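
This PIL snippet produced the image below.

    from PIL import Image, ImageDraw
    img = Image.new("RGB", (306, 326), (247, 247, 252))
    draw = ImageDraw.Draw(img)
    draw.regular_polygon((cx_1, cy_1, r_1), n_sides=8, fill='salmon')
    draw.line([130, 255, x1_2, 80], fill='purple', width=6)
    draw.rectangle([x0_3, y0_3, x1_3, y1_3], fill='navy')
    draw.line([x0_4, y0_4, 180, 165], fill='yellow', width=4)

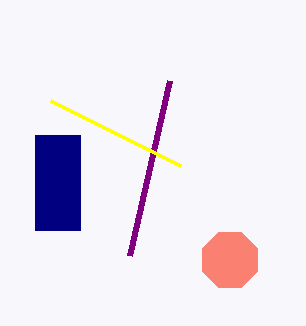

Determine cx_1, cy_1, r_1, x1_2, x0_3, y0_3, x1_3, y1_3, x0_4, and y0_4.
cx_1 = 230, cy_1 = 260, r_1 = 30, x1_2 = 170, x0_3 = 35, y0_3 = 135, x1_3 = 80, y1_3 = 230, x0_4 = 50, y0_4 = 100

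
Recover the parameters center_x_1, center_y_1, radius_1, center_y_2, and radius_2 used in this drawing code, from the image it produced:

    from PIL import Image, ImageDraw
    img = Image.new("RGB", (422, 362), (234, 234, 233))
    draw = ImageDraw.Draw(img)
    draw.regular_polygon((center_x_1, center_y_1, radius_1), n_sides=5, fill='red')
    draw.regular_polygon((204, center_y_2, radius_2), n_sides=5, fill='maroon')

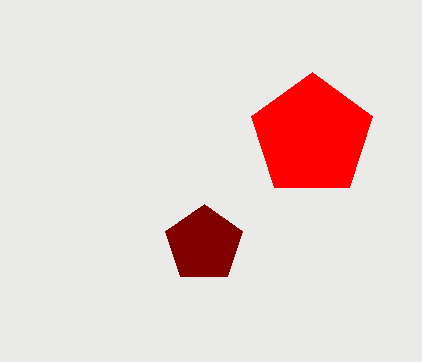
center_x_1 = 312
center_y_1 = 136
radius_1 = 64
center_y_2 = 244
radius_2 = 40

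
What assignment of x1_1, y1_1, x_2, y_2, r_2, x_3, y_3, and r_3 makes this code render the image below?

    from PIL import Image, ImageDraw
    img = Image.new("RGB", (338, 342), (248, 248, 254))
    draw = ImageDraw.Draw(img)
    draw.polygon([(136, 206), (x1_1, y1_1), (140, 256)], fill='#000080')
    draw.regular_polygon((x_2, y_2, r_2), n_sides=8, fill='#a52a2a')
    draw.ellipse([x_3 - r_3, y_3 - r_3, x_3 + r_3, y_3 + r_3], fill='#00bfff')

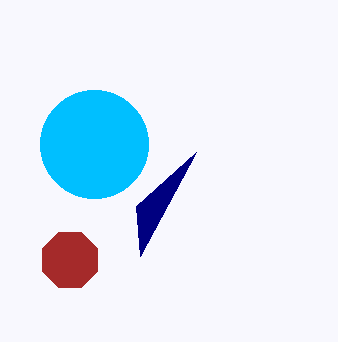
x1_1 = 196; y1_1 = 152; x_2 = 70; y_2 = 260; r_2 = 30; x_3 = 94; y_3 = 144; r_3 = 54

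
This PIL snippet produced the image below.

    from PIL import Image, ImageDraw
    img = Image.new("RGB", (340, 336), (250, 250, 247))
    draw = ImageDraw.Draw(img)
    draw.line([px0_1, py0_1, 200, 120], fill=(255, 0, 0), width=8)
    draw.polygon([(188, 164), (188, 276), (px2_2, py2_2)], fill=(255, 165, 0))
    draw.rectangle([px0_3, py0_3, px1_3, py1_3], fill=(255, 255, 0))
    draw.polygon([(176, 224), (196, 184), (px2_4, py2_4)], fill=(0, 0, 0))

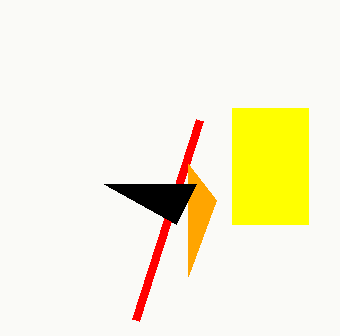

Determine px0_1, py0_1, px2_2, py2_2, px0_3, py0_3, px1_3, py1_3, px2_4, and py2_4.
px0_1 = 136; py0_1 = 320; px2_2 = 216; py2_2 = 200; px0_3 = 232; py0_3 = 108; px1_3 = 308; py1_3 = 224; px2_4 = 104; py2_4 = 184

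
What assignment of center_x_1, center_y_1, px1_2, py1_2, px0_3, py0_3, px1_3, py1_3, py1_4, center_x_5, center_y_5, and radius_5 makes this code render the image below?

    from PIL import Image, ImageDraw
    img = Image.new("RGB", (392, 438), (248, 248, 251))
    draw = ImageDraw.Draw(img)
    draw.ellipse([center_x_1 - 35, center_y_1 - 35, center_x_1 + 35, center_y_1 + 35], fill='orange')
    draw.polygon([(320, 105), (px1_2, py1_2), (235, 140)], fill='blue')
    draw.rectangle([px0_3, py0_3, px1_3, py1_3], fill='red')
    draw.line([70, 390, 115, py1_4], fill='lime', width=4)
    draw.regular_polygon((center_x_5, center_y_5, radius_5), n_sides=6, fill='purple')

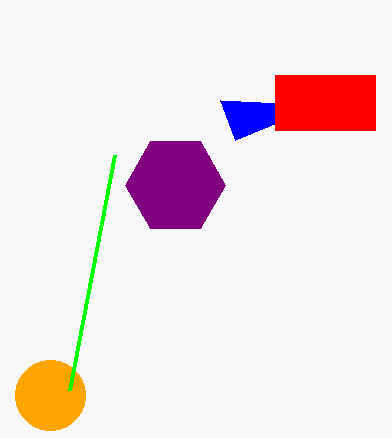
center_x_1 = 50; center_y_1 = 395; px1_2 = 220; py1_2 = 100; px0_3 = 275; py0_3 = 75; px1_3 = 375; py1_3 = 130; py1_4 = 155; center_x_5 = 175; center_y_5 = 185; radius_5 = 50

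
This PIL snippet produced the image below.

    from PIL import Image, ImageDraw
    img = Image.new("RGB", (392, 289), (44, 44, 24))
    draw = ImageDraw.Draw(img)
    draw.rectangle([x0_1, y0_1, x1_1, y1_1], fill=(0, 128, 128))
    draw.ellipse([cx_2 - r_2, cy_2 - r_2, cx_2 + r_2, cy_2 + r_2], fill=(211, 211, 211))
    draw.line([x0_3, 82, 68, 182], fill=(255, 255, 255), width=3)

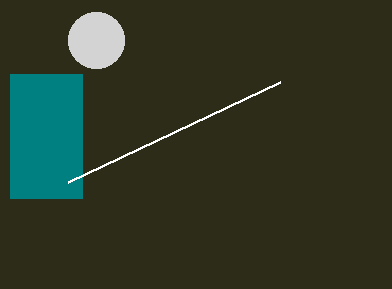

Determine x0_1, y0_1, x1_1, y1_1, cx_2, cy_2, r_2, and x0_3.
x0_1 = 10, y0_1 = 74, x1_1 = 82, y1_1 = 198, cx_2 = 96, cy_2 = 40, r_2 = 28, x0_3 = 280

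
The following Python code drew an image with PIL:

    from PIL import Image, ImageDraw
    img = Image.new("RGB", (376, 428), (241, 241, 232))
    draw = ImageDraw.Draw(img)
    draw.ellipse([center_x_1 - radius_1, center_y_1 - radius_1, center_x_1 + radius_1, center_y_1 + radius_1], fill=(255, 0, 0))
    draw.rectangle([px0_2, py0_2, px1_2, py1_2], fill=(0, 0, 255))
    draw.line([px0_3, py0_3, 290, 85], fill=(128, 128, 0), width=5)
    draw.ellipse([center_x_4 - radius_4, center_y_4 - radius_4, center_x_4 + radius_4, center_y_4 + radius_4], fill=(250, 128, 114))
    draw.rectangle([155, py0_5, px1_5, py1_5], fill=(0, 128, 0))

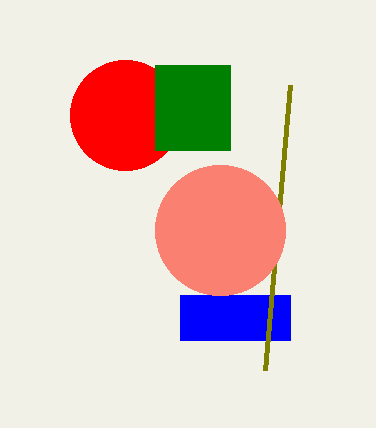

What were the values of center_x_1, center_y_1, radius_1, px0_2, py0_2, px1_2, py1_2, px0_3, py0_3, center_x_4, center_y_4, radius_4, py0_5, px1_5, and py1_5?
center_x_1 = 125, center_y_1 = 115, radius_1 = 55, px0_2 = 180, py0_2 = 295, px1_2 = 290, py1_2 = 340, px0_3 = 265, py0_3 = 370, center_x_4 = 220, center_y_4 = 230, radius_4 = 65, py0_5 = 65, px1_5 = 230, py1_5 = 150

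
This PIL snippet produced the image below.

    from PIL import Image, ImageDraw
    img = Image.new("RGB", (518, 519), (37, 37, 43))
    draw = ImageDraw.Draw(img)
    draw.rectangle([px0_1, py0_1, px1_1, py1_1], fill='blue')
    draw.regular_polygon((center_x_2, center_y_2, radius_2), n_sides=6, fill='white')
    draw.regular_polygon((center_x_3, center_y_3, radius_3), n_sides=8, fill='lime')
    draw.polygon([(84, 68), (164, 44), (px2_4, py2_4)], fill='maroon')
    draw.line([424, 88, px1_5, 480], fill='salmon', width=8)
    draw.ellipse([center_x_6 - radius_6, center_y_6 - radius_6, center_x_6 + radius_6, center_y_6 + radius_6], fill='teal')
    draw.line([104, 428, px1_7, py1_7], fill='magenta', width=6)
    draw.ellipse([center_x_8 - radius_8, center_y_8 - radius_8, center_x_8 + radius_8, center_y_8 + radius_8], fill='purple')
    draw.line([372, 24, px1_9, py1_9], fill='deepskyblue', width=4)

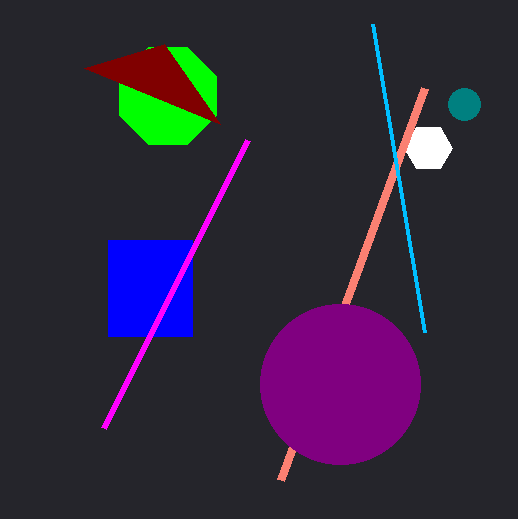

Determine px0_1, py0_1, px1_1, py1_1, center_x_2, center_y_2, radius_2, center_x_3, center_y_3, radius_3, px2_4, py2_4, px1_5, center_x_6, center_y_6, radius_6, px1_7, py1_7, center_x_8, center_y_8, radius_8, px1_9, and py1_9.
px0_1 = 108, py0_1 = 240, px1_1 = 192, py1_1 = 336, center_x_2 = 428, center_y_2 = 148, radius_2 = 24, center_x_3 = 168, center_y_3 = 96, radius_3 = 52, px2_4 = 220, py2_4 = 124, px1_5 = 280, center_x_6 = 464, center_y_6 = 104, radius_6 = 16, px1_7 = 248, py1_7 = 140, center_x_8 = 340, center_y_8 = 384, radius_8 = 80, px1_9 = 424, py1_9 = 332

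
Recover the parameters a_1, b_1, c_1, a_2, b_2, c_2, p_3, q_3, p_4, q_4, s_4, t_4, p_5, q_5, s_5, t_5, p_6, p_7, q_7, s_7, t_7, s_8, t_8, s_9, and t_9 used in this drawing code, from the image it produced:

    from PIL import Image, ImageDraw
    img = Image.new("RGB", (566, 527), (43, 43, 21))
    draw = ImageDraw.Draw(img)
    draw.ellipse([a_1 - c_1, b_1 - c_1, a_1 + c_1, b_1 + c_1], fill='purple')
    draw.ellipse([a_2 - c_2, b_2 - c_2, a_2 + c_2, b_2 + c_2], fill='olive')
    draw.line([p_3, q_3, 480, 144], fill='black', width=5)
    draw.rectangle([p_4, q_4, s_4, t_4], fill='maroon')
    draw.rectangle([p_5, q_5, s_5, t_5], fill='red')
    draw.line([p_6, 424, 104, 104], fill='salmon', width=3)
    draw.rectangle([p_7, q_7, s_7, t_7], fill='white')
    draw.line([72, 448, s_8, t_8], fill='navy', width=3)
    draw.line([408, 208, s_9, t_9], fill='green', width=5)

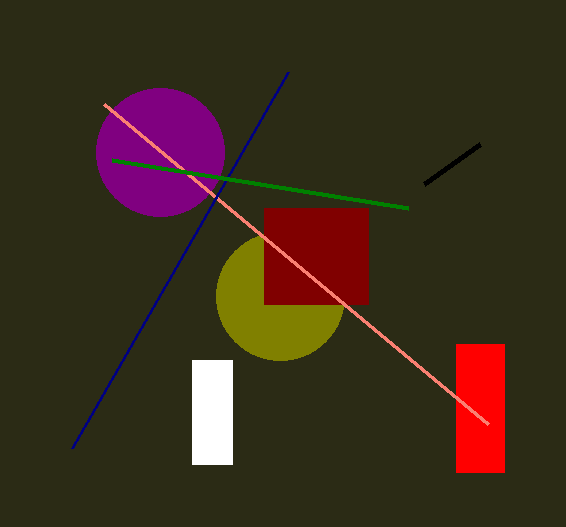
a_1 = 160
b_1 = 152
c_1 = 64
a_2 = 280
b_2 = 296
c_2 = 64
p_3 = 424
q_3 = 184
p_4 = 264
q_4 = 208
s_4 = 368
t_4 = 304
p_5 = 456
q_5 = 344
s_5 = 504
t_5 = 472
p_6 = 488
p_7 = 192
q_7 = 360
s_7 = 232
t_7 = 464
s_8 = 288
t_8 = 72
s_9 = 112
t_9 = 160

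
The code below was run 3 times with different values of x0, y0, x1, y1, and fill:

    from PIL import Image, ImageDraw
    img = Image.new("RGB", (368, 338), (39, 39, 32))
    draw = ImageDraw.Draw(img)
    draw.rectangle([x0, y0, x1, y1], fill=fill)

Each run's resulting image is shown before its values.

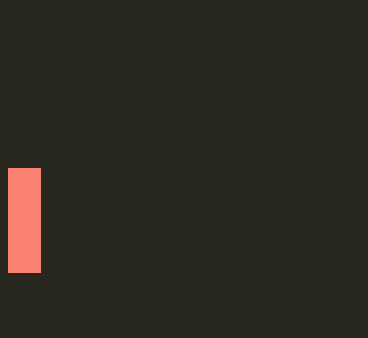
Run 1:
x0 = 8
y0 = 168
x1 = 40
y1 = 272
fill = 'salmon'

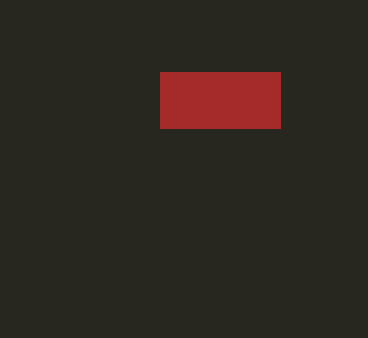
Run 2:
x0 = 160; y0 = 72; x1 = 280; y1 = 128; fill = 'brown'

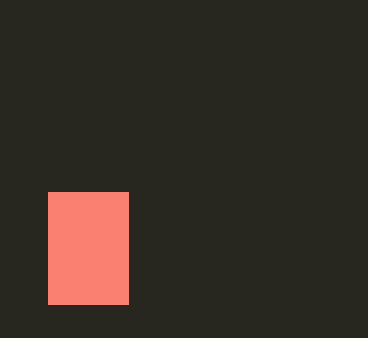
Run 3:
x0 = 48
y0 = 192
x1 = 128
y1 = 304
fill = 'salmon'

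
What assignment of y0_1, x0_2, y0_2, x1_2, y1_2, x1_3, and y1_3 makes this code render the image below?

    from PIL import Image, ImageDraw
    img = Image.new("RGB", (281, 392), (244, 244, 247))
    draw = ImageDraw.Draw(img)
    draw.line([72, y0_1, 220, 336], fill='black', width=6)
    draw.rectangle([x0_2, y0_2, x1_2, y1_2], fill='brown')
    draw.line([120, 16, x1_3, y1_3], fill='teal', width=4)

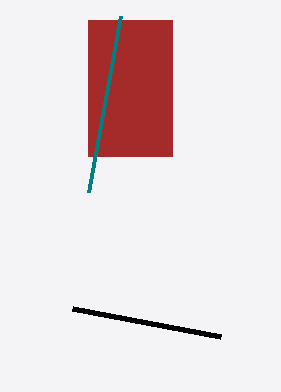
y0_1 = 308; x0_2 = 88; y0_2 = 20; x1_2 = 172; y1_2 = 156; x1_3 = 88; y1_3 = 192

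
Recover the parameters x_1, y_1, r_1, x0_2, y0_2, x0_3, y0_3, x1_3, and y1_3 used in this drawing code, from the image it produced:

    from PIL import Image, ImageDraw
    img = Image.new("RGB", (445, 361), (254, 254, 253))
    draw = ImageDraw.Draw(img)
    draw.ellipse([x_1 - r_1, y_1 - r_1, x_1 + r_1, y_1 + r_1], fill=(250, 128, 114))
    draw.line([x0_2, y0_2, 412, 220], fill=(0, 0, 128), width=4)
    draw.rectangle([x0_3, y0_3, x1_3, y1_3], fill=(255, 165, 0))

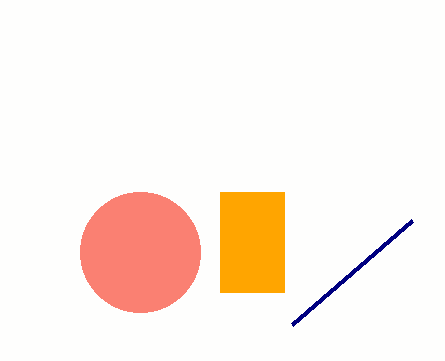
x_1 = 140; y_1 = 252; r_1 = 60; x0_2 = 292; y0_2 = 324; x0_3 = 220; y0_3 = 192; x1_3 = 284; y1_3 = 292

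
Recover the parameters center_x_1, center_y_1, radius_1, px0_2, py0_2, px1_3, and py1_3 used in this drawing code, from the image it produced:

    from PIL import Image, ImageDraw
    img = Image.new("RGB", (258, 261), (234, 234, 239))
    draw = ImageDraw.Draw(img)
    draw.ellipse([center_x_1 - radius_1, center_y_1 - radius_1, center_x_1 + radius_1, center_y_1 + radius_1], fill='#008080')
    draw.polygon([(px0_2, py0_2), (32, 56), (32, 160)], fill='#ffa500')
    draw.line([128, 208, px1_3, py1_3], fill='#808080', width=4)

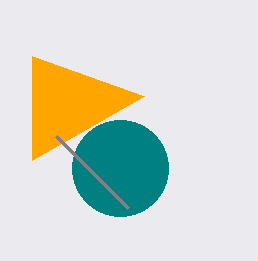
center_x_1 = 120
center_y_1 = 168
radius_1 = 48
px0_2 = 144
py0_2 = 96
px1_3 = 56
py1_3 = 136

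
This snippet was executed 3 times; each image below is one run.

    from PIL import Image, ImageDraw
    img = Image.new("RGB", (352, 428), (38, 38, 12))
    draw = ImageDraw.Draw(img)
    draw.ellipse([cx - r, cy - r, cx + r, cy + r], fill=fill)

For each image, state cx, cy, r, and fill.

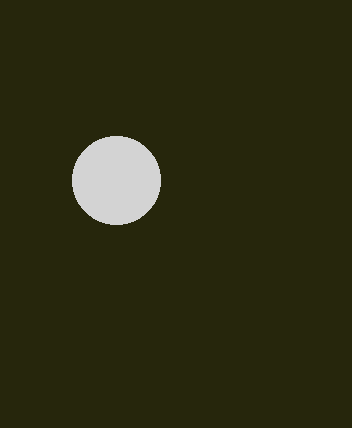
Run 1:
cx = 116
cy = 180
r = 44
fill = 'lightgray'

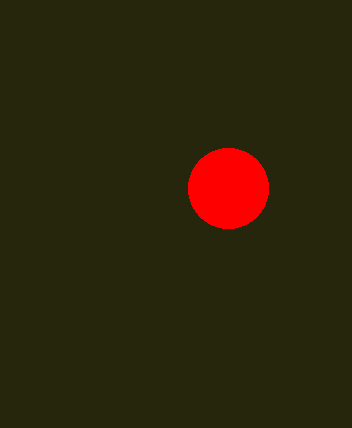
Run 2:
cx = 228, cy = 188, r = 40, fill = 'red'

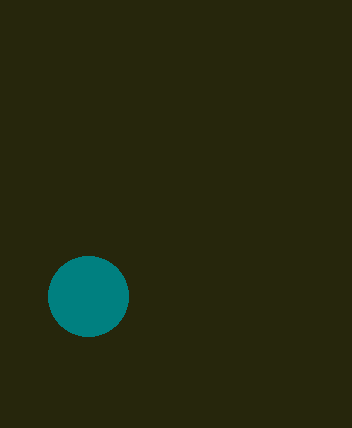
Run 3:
cx = 88
cy = 296
r = 40
fill = 'teal'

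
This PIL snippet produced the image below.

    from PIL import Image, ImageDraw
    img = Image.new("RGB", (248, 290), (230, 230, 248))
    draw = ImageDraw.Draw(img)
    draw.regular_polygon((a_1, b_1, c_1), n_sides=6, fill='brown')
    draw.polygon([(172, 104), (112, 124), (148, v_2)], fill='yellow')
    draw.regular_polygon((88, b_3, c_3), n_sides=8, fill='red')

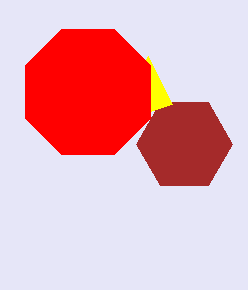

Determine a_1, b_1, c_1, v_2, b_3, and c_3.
a_1 = 184; b_1 = 144; c_1 = 48; v_2 = 56; b_3 = 92; c_3 = 68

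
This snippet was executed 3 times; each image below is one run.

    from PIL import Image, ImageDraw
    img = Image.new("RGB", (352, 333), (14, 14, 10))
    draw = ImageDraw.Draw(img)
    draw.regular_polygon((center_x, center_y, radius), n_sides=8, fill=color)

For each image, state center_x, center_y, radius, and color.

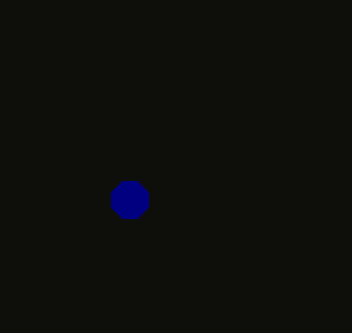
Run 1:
center_x = 130
center_y = 200
radius = 20
color = 'navy'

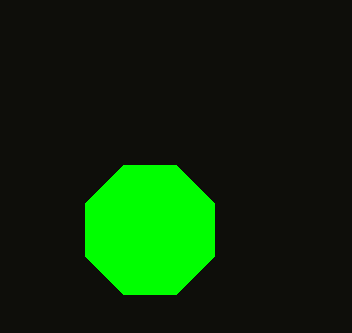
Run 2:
center_x = 150, center_y = 230, radius = 70, color = 'lime'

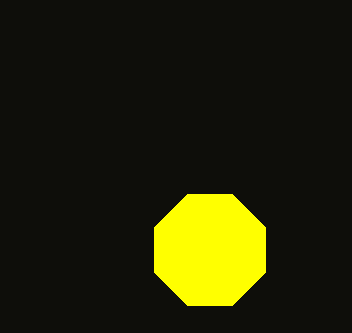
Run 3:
center_x = 210, center_y = 250, radius = 60, color = 'yellow'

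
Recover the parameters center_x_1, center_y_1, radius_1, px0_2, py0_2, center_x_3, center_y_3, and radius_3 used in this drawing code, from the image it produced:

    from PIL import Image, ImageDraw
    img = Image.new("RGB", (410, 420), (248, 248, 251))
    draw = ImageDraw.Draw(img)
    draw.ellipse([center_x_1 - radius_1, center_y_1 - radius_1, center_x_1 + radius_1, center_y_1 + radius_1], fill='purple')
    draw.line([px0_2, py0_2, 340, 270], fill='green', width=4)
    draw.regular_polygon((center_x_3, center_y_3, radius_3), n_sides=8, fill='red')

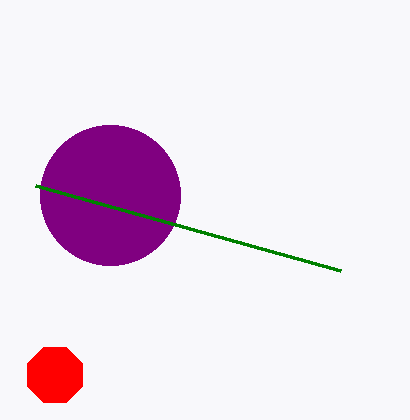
center_x_1 = 110, center_y_1 = 195, radius_1 = 70, px0_2 = 35, py0_2 = 185, center_x_3 = 55, center_y_3 = 375, radius_3 = 30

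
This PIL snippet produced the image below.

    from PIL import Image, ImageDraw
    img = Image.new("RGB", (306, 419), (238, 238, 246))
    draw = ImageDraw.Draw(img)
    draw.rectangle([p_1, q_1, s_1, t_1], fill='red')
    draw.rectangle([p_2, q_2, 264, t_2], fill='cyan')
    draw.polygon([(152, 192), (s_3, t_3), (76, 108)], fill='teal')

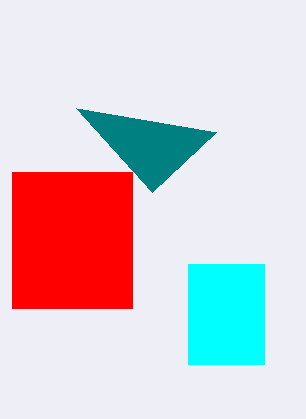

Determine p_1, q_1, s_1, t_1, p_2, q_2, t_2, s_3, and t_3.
p_1 = 12; q_1 = 172; s_1 = 132; t_1 = 308; p_2 = 188; q_2 = 264; t_2 = 364; s_3 = 216; t_3 = 132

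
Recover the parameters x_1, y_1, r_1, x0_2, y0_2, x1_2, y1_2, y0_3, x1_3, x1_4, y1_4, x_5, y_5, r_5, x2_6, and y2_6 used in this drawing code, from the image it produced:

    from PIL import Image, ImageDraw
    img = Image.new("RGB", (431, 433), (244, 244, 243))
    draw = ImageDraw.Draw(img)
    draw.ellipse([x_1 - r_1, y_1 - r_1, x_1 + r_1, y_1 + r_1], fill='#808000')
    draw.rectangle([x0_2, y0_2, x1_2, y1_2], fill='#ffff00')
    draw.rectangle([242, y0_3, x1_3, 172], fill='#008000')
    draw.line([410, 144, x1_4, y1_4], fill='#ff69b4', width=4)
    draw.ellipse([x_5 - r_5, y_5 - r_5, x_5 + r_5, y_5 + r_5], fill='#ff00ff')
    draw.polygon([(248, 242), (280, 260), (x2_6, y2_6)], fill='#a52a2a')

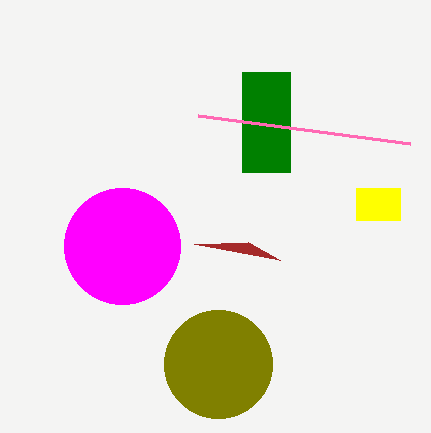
x_1 = 218, y_1 = 364, r_1 = 54, x0_2 = 356, y0_2 = 188, x1_2 = 400, y1_2 = 220, y0_3 = 72, x1_3 = 290, x1_4 = 198, y1_4 = 116, x_5 = 122, y_5 = 246, r_5 = 58, x2_6 = 194, y2_6 = 244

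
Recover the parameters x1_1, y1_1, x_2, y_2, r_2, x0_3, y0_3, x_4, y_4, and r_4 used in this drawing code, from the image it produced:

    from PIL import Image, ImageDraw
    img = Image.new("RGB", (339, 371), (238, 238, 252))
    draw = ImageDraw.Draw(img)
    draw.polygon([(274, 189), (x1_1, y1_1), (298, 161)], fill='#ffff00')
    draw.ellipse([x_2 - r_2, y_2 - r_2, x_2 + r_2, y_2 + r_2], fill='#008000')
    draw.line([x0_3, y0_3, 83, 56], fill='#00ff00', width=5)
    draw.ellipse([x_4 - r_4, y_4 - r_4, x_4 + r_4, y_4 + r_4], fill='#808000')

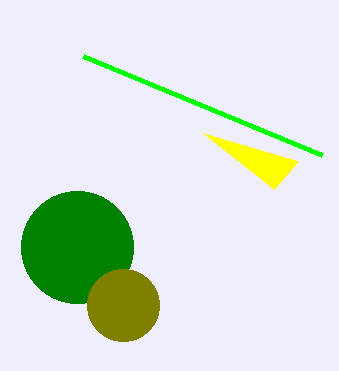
x1_1 = 203; y1_1 = 133; x_2 = 77; y_2 = 247; r_2 = 56; x0_3 = 322; y0_3 = 155; x_4 = 123; y_4 = 305; r_4 = 36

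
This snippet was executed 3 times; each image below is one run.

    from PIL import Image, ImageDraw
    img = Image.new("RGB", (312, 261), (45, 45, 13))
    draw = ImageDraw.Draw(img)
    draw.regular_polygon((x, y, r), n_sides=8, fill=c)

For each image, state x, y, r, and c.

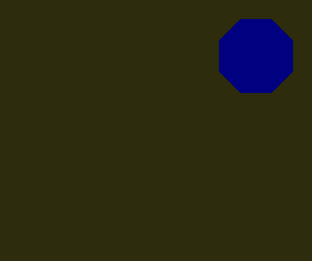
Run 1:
x = 256, y = 56, r = 40, c = 'navy'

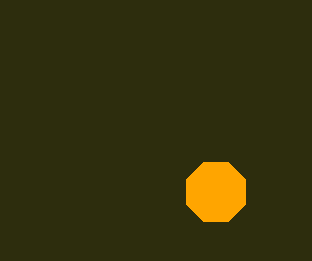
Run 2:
x = 216, y = 192, r = 32, c = 'orange'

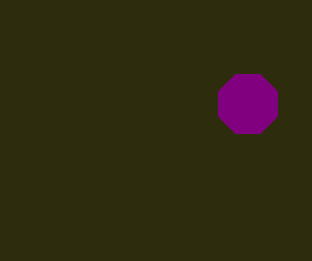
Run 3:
x = 248; y = 104; r = 32; c = 'purple'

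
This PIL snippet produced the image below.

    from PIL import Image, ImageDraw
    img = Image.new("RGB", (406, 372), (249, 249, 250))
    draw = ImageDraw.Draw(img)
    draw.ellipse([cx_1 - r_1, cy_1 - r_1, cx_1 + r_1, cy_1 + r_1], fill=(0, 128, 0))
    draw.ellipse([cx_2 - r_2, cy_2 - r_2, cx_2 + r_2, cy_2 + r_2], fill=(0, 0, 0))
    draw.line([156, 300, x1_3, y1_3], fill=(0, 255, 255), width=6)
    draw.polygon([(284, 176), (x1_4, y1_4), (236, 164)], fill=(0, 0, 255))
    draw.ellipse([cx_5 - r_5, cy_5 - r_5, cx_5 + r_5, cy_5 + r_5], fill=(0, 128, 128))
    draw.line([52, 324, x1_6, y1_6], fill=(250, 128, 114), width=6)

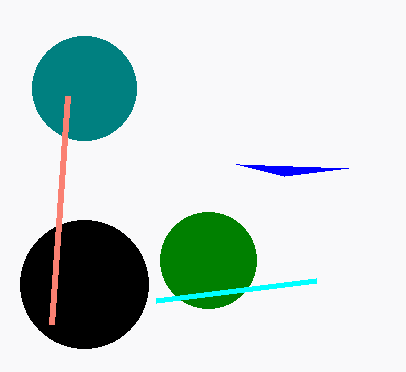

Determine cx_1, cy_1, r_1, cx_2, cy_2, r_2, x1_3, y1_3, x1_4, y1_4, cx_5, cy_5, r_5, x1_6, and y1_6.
cx_1 = 208, cy_1 = 260, r_1 = 48, cx_2 = 84, cy_2 = 284, r_2 = 64, x1_3 = 316, y1_3 = 280, x1_4 = 348, y1_4 = 168, cx_5 = 84, cy_5 = 88, r_5 = 52, x1_6 = 68, y1_6 = 96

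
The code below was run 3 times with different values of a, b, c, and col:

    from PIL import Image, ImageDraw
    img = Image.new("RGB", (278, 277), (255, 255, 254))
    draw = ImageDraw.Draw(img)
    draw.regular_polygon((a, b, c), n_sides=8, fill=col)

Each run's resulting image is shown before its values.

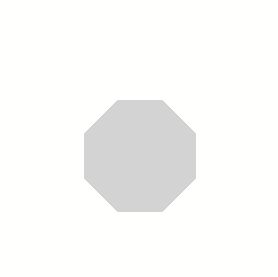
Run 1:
a = 140, b = 156, c = 60, col = 'lightgray'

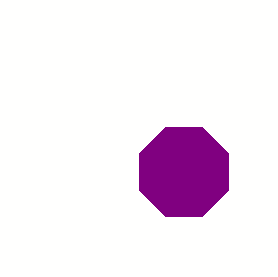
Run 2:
a = 184
b = 172
c = 48
col = 'purple'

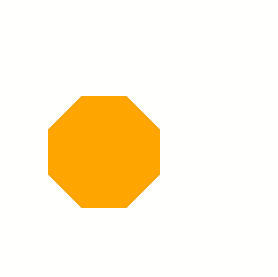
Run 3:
a = 104; b = 152; c = 60; col = 'orange'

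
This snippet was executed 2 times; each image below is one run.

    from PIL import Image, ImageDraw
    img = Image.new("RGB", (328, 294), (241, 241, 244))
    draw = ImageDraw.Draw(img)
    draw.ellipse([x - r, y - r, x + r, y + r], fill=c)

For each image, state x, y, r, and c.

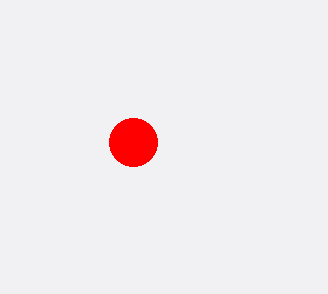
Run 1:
x = 133, y = 142, r = 24, c = 'red'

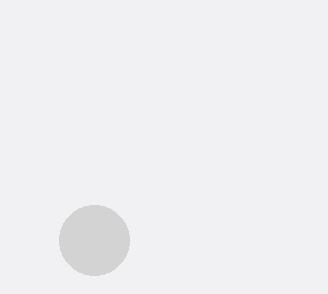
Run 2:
x = 94; y = 240; r = 35; c = 'lightgray'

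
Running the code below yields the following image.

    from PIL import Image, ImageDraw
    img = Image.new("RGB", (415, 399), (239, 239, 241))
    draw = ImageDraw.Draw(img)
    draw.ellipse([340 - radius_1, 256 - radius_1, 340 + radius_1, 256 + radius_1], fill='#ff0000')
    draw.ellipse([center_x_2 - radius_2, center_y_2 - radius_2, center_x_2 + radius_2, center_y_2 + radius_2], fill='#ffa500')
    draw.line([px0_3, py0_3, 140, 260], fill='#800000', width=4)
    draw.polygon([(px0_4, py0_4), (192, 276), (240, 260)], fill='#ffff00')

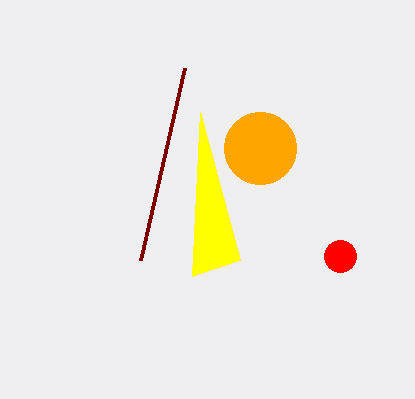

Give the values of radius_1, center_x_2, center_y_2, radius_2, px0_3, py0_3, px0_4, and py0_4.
radius_1 = 16; center_x_2 = 260; center_y_2 = 148; radius_2 = 36; px0_3 = 184; py0_3 = 68; px0_4 = 200; py0_4 = 112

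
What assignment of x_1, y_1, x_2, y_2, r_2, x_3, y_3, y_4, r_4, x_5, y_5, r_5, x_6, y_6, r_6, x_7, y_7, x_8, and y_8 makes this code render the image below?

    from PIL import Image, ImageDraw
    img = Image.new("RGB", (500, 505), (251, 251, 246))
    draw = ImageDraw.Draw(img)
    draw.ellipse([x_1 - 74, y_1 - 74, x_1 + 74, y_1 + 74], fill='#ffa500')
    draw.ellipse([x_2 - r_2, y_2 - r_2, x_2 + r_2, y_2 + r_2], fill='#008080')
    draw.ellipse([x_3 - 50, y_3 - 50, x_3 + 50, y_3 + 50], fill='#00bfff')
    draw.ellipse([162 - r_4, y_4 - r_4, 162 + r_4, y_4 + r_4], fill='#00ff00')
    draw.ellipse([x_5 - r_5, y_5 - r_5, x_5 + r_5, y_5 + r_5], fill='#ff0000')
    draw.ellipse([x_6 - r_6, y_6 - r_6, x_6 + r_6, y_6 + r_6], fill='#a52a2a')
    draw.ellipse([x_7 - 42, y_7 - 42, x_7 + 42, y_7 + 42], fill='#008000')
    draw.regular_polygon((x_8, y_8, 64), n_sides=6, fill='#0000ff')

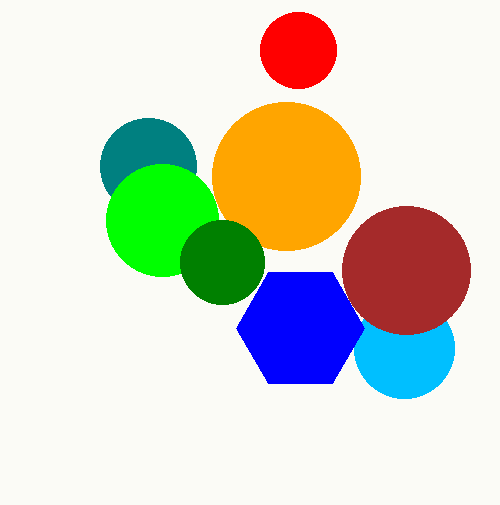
x_1 = 286; y_1 = 176; x_2 = 148; y_2 = 166; r_2 = 48; x_3 = 404; y_3 = 348; y_4 = 220; r_4 = 56; x_5 = 298; y_5 = 50; r_5 = 38; x_6 = 406; y_6 = 270; r_6 = 64; x_7 = 222; y_7 = 262; x_8 = 300; y_8 = 328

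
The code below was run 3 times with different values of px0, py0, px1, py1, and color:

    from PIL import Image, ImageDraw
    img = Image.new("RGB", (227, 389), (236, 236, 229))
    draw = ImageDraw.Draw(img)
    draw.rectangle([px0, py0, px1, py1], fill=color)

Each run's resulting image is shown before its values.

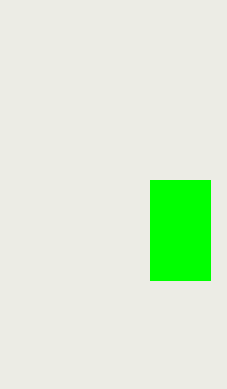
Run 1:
px0 = 150
py0 = 180
px1 = 210
py1 = 280
color = 'lime'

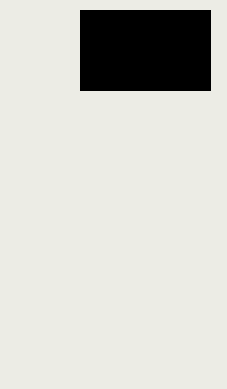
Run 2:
px0 = 80; py0 = 10; px1 = 210; py1 = 90; color = 'black'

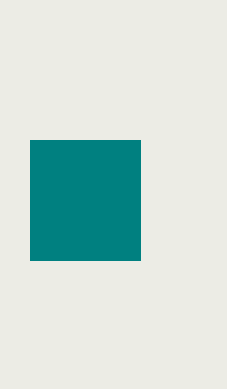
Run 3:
px0 = 30; py0 = 140; px1 = 140; py1 = 260; color = 'teal'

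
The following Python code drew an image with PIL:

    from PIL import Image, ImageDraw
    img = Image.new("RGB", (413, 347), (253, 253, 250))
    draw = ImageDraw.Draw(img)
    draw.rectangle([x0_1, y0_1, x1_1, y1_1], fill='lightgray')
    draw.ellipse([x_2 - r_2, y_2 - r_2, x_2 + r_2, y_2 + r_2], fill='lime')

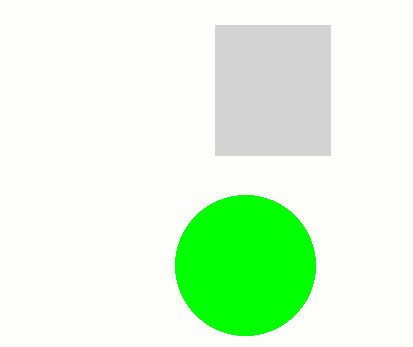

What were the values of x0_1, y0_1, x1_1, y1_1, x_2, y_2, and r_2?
x0_1 = 215; y0_1 = 25; x1_1 = 330; y1_1 = 155; x_2 = 245; y_2 = 265; r_2 = 70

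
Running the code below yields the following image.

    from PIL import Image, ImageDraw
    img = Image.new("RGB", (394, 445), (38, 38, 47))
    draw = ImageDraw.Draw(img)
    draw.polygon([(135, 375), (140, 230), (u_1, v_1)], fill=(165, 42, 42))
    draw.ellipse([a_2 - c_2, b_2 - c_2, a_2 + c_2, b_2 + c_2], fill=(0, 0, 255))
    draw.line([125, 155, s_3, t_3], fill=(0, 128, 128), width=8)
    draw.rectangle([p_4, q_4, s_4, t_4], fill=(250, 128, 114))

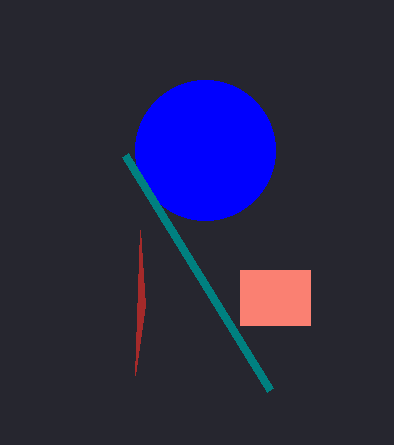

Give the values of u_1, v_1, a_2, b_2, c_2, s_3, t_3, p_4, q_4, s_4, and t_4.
u_1 = 145; v_1 = 305; a_2 = 205; b_2 = 150; c_2 = 70; s_3 = 270; t_3 = 390; p_4 = 240; q_4 = 270; s_4 = 310; t_4 = 325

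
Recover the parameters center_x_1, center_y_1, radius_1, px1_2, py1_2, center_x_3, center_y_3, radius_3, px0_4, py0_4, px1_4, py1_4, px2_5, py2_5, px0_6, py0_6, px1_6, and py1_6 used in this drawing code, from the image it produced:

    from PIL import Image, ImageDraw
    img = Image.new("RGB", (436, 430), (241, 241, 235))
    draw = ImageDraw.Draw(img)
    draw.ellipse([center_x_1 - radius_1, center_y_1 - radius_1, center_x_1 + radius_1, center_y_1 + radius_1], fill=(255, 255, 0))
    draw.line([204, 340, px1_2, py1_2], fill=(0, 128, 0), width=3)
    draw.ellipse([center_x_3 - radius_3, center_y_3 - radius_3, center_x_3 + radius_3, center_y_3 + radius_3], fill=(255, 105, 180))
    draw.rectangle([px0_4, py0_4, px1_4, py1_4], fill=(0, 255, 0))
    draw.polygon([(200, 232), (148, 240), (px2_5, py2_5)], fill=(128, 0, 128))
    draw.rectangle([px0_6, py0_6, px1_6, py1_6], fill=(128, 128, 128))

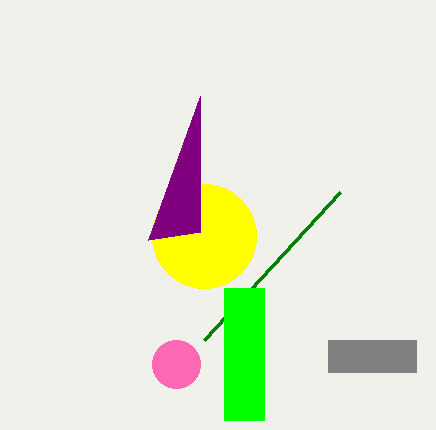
center_x_1 = 204, center_y_1 = 236, radius_1 = 52, px1_2 = 340, py1_2 = 192, center_x_3 = 176, center_y_3 = 364, radius_3 = 24, px0_4 = 224, py0_4 = 288, px1_4 = 264, py1_4 = 420, px2_5 = 200, py2_5 = 96, px0_6 = 328, py0_6 = 340, px1_6 = 416, py1_6 = 372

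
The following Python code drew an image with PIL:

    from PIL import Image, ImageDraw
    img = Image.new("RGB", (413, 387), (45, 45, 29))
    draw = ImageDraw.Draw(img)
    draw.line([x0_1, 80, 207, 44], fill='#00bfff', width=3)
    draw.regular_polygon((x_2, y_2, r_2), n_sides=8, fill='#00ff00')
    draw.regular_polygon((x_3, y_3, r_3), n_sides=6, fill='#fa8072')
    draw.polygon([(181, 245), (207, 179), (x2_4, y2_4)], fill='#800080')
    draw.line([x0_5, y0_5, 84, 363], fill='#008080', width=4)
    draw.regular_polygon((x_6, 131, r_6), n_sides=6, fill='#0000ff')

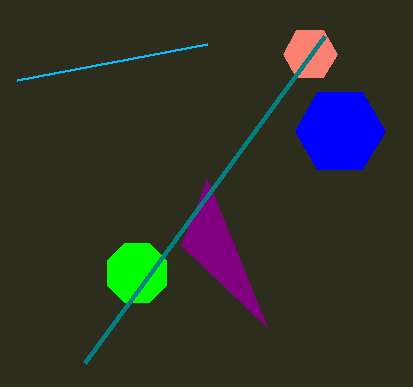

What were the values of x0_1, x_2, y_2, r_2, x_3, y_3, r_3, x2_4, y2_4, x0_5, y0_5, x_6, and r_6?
x0_1 = 17, x_2 = 137, y_2 = 273, r_2 = 32, x_3 = 310, y_3 = 54, r_3 = 27, x2_4 = 267, y2_4 = 327, x0_5 = 324, y0_5 = 36, x_6 = 340, r_6 = 45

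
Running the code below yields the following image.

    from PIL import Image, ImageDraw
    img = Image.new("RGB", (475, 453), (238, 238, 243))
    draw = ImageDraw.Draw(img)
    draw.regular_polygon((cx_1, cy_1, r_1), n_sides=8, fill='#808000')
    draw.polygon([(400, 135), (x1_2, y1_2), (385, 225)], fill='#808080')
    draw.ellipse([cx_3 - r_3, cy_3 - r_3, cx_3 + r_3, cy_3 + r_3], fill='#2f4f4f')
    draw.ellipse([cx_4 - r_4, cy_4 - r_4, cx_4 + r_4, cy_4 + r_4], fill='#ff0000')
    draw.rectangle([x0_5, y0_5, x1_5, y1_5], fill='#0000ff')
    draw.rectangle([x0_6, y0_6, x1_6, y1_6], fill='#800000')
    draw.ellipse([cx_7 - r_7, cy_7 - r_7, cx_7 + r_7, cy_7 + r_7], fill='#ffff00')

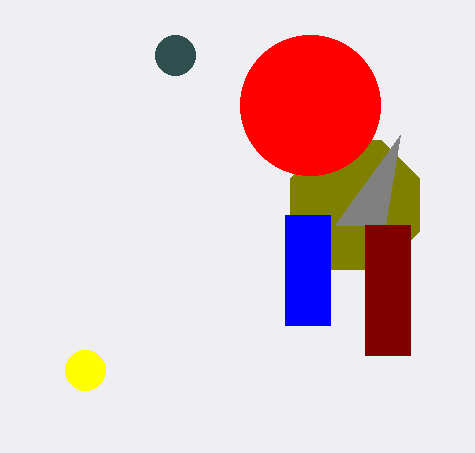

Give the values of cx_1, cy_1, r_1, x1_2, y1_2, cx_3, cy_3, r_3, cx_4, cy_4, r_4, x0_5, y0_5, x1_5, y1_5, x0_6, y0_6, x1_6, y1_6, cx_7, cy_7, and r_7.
cx_1 = 355; cy_1 = 205; r_1 = 70; x1_2 = 335; y1_2 = 225; cx_3 = 175; cy_3 = 55; r_3 = 20; cx_4 = 310; cy_4 = 105; r_4 = 70; x0_5 = 285; y0_5 = 215; x1_5 = 330; y1_5 = 325; x0_6 = 365; y0_6 = 225; x1_6 = 410; y1_6 = 355; cx_7 = 85; cy_7 = 370; r_7 = 20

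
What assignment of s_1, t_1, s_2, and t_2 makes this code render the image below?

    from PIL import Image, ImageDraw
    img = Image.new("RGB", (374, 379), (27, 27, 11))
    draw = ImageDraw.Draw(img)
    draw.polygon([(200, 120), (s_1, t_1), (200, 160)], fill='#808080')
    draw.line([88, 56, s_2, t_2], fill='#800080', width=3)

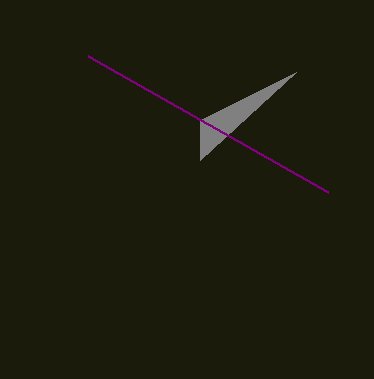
s_1 = 296; t_1 = 72; s_2 = 328; t_2 = 192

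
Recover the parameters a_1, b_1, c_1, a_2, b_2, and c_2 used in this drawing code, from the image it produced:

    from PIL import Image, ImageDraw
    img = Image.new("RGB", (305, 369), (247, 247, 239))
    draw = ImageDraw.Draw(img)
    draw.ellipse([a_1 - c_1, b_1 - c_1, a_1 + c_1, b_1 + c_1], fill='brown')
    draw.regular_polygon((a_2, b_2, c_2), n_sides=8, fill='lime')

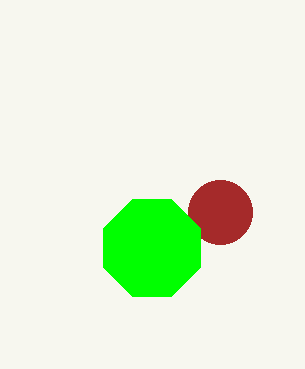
a_1 = 220
b_1 = 212
c_1 = 32
a_2 = 152
b_2 = 248
c_2 = 52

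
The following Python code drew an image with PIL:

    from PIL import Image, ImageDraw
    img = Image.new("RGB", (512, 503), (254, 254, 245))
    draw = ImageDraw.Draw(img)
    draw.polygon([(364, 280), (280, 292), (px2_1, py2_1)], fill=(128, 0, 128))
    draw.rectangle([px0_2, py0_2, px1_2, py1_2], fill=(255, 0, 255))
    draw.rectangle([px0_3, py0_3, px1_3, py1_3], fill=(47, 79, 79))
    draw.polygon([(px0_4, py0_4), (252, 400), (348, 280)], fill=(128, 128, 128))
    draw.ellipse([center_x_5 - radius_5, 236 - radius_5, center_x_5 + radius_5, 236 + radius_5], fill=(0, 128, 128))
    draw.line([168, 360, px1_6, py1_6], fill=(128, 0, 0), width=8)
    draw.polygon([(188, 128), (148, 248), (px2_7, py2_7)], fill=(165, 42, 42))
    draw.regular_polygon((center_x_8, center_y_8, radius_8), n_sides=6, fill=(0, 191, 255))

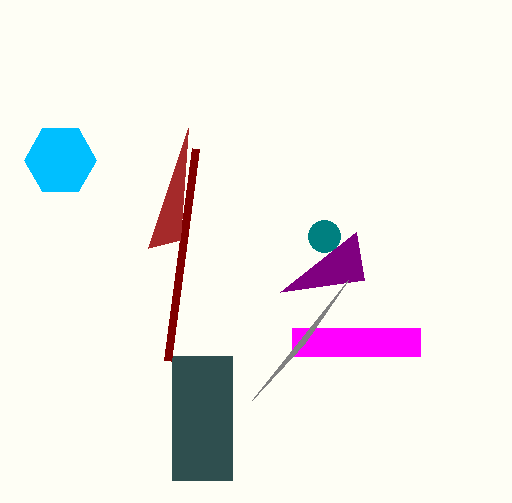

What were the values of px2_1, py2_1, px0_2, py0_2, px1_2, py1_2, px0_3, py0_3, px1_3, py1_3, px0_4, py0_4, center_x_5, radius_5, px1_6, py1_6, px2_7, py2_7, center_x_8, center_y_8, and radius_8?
px2_1 = 356
py2_1 = 232
px0_2 = 292
py0_2 = 328
px1_2 = 420
py1_2 = 356
px0_3 = 172
py0_3 = 356
px1_3 = 232
py1_3 = 480
px0_4 = 304
py0_4 = 344
center_x_5 = 324
radius_5 = 16
px1_6 = 196
py1_6 = 148
px2_7 = 180
py2_7 = 240
center_x_8 = 60
center_y_8 = 160
radius_8 = 36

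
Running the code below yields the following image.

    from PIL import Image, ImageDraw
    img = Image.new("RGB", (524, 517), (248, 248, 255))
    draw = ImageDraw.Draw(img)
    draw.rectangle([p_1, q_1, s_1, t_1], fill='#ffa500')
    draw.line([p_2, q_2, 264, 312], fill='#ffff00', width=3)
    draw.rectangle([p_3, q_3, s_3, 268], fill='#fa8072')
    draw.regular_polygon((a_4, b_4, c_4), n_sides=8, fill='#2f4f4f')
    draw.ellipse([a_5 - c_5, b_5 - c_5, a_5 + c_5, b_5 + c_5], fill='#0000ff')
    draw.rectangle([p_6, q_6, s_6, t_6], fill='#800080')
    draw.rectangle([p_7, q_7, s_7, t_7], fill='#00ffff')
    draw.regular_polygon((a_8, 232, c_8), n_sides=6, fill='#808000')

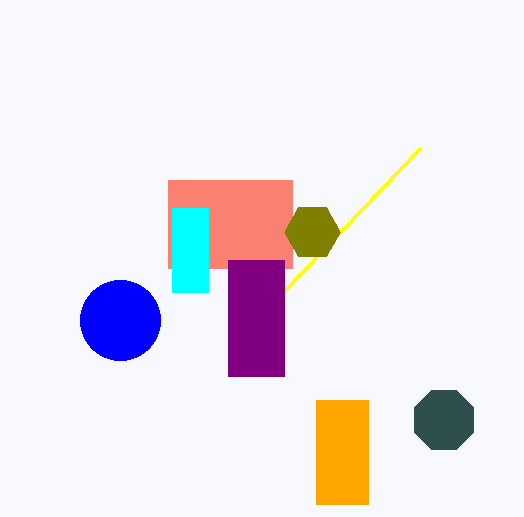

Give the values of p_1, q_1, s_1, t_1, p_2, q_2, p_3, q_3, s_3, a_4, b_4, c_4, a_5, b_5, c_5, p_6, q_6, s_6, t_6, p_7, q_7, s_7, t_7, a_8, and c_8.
p_1 = 316
q_1 = 400
s_1 = 368
t_1 = 504
p_2 = 420
q_2 = 148
p_3 = 168
q_3 = 180
s_3 = 292
a_4 = 444
b_4 = 420
c_4 = 32
a_5 = 120
b_5 = 320
c_5 = 40
p_6 = 228
q_6 = 260
s_6 = 284
t_6 = 376
p_7 = 172
q_7 = 208
s_7 = 208
t_7 = 292
a_8 = 312
c_8 = 28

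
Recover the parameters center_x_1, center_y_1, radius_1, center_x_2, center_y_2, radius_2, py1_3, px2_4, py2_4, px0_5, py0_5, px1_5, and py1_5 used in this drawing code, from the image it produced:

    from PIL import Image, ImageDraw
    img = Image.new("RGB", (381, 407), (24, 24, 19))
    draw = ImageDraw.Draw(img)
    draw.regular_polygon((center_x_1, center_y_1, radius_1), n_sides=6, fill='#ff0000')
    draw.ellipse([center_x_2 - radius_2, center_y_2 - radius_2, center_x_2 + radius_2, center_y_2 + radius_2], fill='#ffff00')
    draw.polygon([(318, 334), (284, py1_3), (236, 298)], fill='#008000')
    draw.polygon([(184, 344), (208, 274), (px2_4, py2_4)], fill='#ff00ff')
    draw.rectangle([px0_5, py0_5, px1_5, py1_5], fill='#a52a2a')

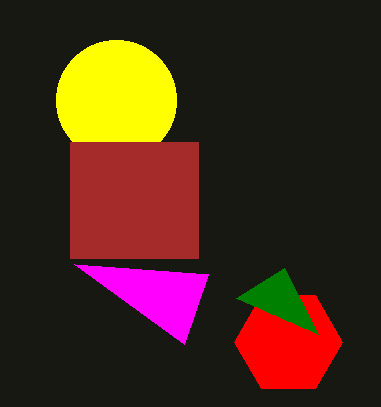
center_x_1 = 288; center_y_1 = 342; radius_1 = 54; center_x_2 = 116; center_y_2 = 100; radius_2 = 60; py1_3 = 268; px2_4 = 74; py2_4 = 264; px0_5 = 70; py0_5 = 142; px1_5 = 198; py1_5 = 258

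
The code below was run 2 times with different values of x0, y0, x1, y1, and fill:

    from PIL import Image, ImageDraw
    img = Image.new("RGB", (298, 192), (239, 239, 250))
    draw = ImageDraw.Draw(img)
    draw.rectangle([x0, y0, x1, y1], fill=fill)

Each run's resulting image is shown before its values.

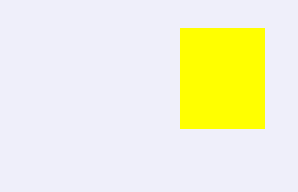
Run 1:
x0 = 180, y0 = 28, x1 = 264, y1 = 128, fill = 'yellow'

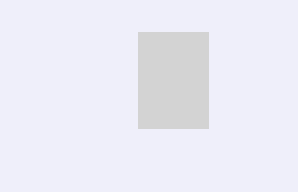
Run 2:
x0 = 138, y0 = 32, x1 = 208, y1 = 128, fill = 'lightgray'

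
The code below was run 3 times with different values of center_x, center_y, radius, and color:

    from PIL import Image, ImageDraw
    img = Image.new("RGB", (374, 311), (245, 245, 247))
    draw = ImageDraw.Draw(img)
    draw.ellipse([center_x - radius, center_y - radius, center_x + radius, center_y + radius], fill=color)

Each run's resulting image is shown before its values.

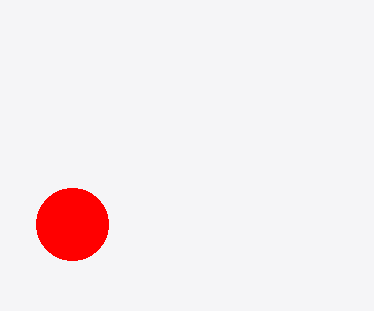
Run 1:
center_x = 72, center_y = 224, radius = 36, color = 'red'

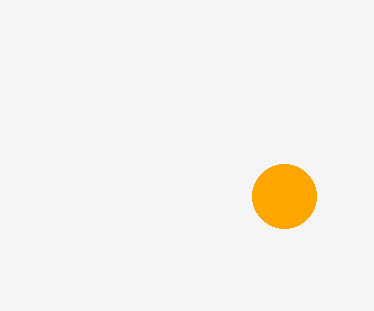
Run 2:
center_x = 284
center_y = 196
radius = 32
color = 'orange'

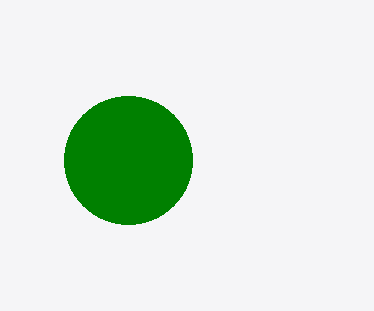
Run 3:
center_x = 128, center_y = 160, radius = 64, color = 'green'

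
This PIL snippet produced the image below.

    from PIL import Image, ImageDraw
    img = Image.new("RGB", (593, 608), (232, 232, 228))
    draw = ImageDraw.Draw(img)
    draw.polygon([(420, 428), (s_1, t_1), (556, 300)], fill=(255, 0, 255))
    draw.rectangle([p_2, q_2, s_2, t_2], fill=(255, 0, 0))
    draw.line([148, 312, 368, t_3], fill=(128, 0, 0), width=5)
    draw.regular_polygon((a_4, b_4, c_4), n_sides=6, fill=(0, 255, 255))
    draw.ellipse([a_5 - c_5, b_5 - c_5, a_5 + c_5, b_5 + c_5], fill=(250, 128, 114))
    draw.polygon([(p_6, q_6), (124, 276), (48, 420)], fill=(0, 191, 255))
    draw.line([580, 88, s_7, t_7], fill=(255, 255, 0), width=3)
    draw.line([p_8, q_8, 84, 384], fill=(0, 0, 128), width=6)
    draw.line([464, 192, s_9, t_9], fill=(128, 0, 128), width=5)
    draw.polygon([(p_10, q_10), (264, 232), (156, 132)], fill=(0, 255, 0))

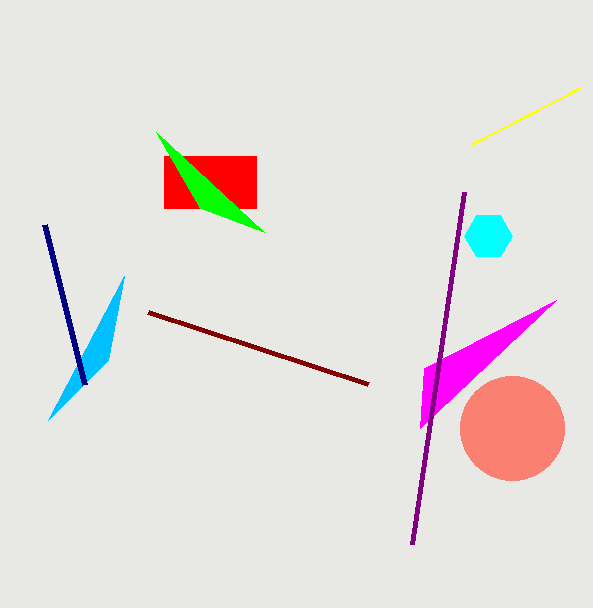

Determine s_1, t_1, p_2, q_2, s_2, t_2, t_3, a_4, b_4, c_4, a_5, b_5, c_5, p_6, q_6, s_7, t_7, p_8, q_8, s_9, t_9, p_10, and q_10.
s_1 = 424; t_1 = 368; p_2 = 164; q_2 = 156; s_2 = 256; t_2 = 208; t_3 = 384; a_4 = 488; b_4 = 236; c_4 = 24; a_5 = 512; b_5 = 428; c_5 = 52; p_6 = 108; q_6 = 360; s_7 = 472; t_7 = 144; p_8 = 44; q_8 = 224; s_9 = 412; t_9 = 544; p_10 = 200; q_10 = 208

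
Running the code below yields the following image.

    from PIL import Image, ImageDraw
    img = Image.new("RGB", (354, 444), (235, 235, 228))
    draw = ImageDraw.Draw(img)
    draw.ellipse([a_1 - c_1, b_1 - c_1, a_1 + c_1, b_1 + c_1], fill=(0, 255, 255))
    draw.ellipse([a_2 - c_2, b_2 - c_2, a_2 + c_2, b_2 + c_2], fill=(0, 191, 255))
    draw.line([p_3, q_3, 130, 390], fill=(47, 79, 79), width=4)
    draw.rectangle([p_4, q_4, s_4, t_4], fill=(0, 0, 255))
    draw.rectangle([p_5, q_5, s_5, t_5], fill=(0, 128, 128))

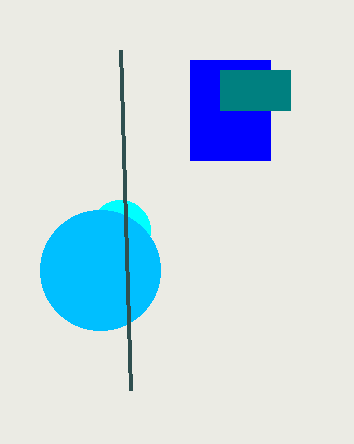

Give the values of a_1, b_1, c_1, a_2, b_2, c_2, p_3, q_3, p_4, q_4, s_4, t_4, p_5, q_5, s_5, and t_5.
a_1 = 120
b_1 = 230
c_1 = 30
a_2 = 100
b_2 = 270
c_2 = 60
p_3 = 120
q_3 = 50
p_4 = 190
q_4 = 60
s_4 = 270
t_4 = 160
p_5 = 220
q_5 = 70
s_5 = 290
t_5 = 110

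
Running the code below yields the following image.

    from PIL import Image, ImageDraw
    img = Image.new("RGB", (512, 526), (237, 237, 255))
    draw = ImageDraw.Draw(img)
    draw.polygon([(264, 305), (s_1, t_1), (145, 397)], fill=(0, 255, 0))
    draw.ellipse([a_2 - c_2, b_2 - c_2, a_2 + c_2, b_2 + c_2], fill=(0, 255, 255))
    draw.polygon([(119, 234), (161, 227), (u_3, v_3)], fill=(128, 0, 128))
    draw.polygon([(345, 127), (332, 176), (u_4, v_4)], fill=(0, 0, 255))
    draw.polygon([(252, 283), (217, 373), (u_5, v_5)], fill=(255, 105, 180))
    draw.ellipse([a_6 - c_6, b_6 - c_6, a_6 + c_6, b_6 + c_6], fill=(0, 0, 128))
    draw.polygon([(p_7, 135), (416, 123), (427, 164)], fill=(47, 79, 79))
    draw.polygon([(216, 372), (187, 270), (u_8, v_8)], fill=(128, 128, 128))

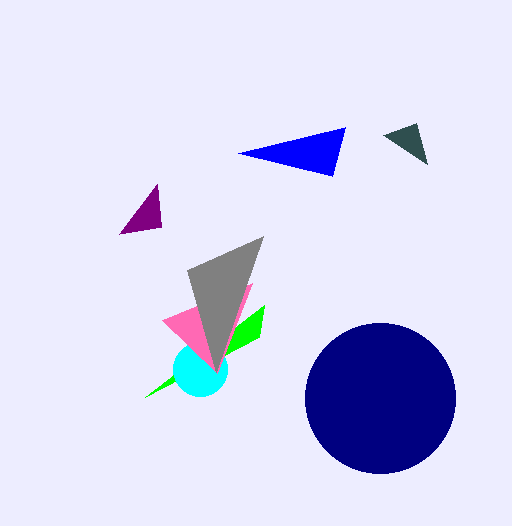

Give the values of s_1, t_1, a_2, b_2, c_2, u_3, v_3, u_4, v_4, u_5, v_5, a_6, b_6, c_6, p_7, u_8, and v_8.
s_1 = 259, t_1 = 337, a_2 = 200, b_2 = 369, c_2 = 27, u_3 = 157, v_3 = 184, u_4 = 238, v_4 = 153, u_5 = 162, v_5 = 320, a_6 = 380, b_6 = 398, c_6 = 75, p_7 = 383, u_8 = 263, v_8 = 236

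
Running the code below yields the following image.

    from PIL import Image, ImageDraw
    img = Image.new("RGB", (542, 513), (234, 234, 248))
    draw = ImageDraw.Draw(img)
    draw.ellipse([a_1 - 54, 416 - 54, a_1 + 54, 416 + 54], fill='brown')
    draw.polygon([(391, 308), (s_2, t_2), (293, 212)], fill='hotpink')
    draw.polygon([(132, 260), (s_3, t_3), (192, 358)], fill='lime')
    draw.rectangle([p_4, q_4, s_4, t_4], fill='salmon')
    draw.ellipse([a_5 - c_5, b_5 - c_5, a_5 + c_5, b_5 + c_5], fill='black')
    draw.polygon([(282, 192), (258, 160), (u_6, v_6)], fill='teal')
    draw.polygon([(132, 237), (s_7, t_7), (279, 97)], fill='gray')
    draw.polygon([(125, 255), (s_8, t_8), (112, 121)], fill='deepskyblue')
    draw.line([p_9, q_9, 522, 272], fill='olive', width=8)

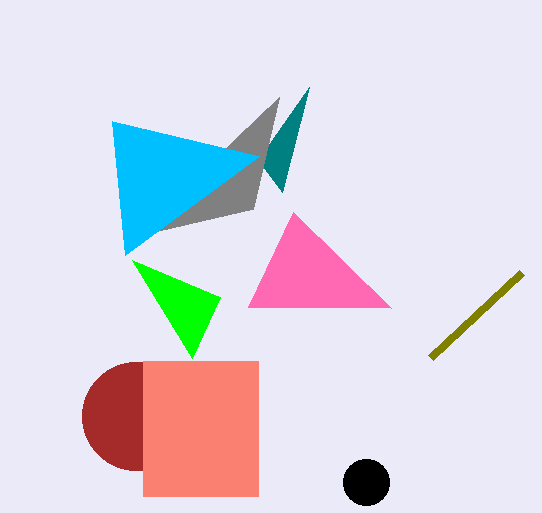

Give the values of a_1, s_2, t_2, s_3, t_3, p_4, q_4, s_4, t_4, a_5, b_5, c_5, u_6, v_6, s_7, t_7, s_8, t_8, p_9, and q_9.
a_1 = 136; s_2 = 248; t_2 = 307; s_3 = 220; t_3 = 297; p_4 = 143; q_4 = 361; s_4 = 258; t_4 = 496; a_5 = 366; b_5 = 482; c_5 = 23; u_6 = 309; v_6 = 87; s_7 = 253; t_7 = 209; s_8 = 259; t_8 = 156; p_9 = 431; q_9 = 357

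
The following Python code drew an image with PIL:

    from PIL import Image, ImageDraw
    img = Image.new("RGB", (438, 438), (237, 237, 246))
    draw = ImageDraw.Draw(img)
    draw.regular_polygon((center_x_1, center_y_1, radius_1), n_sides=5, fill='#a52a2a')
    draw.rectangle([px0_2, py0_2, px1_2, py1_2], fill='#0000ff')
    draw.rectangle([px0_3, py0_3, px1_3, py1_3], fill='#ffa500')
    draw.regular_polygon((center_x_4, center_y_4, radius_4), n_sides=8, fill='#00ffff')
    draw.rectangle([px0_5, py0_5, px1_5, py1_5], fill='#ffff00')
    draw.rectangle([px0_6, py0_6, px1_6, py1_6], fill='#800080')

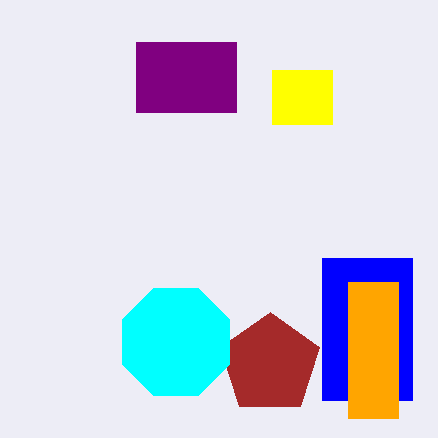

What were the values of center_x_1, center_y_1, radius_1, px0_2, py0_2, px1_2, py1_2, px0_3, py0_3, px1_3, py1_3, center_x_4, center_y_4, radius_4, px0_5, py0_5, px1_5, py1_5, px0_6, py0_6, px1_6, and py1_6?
center_x_1 = 270; center_y_1 = 364; radius_1 = 52; px0_2 = 322; py0_2 = 258; px1_2 = 412; py1_2 = 400; px0_3 = 348; py0_3 = 282; px1_3 = 398; py1_3 = 418; center_x_4 = 176; center_y_4 = 342; radius_4 = 58; px0_5 = 272; py0_5 = 70; px1_5 = 332; py1_5 = 124; px0_6 = 136; py0_6 = 42; px1_6 = 236; py1_6 = 112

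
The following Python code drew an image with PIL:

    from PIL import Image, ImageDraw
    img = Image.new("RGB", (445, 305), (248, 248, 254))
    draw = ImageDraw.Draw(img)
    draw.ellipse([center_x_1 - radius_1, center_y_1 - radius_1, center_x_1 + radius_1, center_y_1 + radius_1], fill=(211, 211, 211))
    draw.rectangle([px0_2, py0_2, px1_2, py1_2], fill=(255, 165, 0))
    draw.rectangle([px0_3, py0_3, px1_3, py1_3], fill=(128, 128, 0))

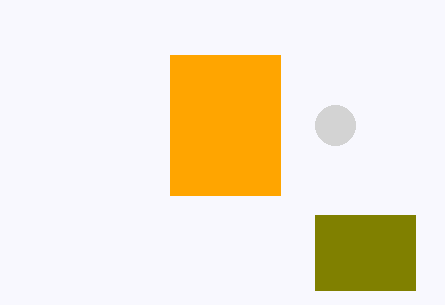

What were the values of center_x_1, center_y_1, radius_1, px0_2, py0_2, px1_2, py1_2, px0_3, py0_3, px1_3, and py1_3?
center_x_1 = 335, center_y_1 = 125, radius_1 = 20, px0_2 = 170, py0_2 = 55, px1_2 = 280, py1_2 = 195, px0_3 = 315, py0_3 = 215, px1_3 = 415, py1_3 = 290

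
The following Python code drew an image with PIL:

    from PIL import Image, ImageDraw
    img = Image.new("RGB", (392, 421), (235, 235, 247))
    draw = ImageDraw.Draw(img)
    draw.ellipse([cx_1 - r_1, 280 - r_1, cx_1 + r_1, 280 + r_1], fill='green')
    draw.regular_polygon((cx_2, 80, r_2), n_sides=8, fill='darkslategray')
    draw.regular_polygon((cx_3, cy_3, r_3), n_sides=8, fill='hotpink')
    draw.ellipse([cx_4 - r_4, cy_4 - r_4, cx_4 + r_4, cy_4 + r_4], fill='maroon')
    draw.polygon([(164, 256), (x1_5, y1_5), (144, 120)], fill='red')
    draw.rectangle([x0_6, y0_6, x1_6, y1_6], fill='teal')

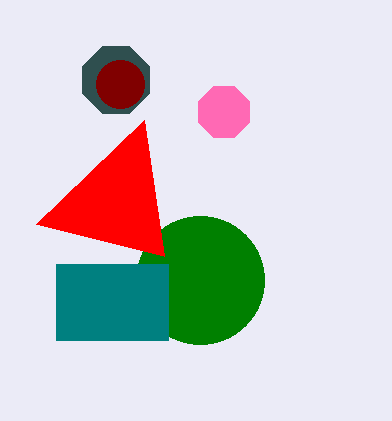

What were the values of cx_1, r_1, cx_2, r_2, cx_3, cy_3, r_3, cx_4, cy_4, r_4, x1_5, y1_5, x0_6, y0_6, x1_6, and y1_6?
cx_1 = 200; r_1 = 64; cx_2 = 116; r_2 = 36; cx_3 = 224; cy_3 = 112; r_3 = 28; cx_4 = 120; cy_4 = 84; r_4 = 24; x1_5 = 36; y1_5 = 224; x0_6 = 56; y0_6 = 264; x1_6 = 168; y1_6 = 340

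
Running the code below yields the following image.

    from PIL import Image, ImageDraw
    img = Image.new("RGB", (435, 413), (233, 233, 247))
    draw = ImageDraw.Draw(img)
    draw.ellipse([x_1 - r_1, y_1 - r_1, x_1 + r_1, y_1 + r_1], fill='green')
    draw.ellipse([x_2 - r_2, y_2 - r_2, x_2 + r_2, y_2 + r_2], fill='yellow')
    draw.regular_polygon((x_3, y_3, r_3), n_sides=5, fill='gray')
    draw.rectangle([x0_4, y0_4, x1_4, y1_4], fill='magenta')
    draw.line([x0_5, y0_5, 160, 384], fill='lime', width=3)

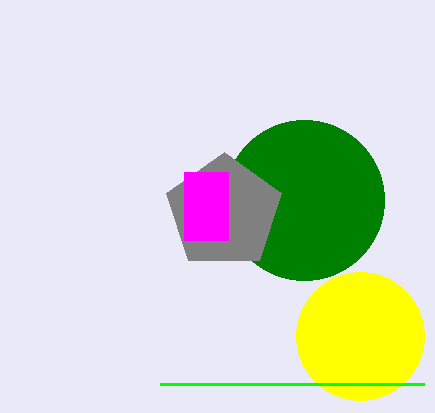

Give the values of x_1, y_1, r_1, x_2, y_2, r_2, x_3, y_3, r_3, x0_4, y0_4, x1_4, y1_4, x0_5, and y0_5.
x_1 = 304
y_1 = 200
r_1 = 80
x_2 = 360
y_2 = 336
r_2 = 64
x_3 = 224
y_3 = 212
r_3 = 60
x0_4 = 184
y0_4 = 172
x1_4 = 228
y1_4 = 240
x0_5 = 424
y0_5 = 384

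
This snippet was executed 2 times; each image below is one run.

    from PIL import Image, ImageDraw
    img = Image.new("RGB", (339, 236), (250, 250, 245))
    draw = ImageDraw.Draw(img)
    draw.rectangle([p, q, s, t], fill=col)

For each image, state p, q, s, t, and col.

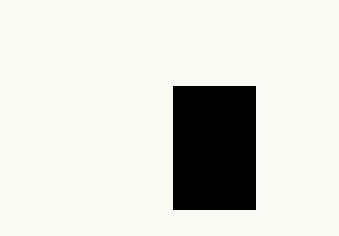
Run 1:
p = 173; q = 86; s = 255; t = 209; col = 'black'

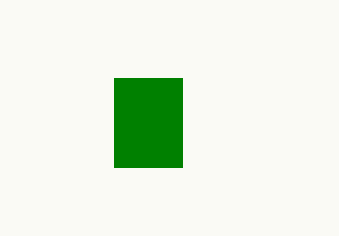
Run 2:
p = 114
q = 78
s = 182
t = 167
col = 'green'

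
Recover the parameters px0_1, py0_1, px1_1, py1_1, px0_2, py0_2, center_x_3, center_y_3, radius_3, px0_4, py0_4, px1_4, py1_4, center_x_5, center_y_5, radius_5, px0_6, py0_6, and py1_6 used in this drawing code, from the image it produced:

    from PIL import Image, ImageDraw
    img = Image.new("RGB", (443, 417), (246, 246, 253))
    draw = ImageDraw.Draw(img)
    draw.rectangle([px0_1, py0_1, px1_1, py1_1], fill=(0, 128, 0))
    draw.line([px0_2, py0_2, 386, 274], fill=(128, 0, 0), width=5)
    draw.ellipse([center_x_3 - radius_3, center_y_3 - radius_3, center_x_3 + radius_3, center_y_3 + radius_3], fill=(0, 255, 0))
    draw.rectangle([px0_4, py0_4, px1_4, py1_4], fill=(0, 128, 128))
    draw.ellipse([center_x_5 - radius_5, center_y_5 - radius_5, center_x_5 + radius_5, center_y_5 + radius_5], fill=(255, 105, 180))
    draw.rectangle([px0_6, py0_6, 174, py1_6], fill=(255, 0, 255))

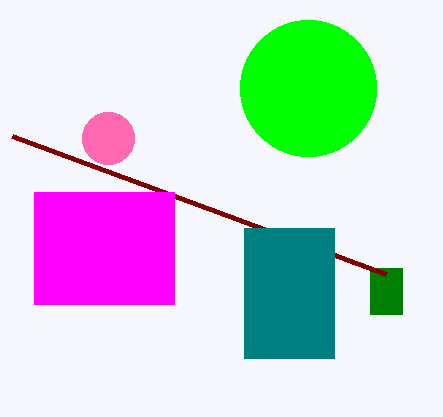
px0_1 = 370, py0_1 = 268, px1_1 = 402, py1_1 = 314, px0_2 = 12, py0_2 = 136, center_x_3 = 308, center_y_3 = 88, radius_3 = 68, px0_4 = 244, py0_4 = 228, px1_4 = 334, py1_4 = 358, center_x_5 = 108, center_y_5 = 138, radius_5 = 26, px0_6 = 34, py0_6 = 192, py1_6 = 304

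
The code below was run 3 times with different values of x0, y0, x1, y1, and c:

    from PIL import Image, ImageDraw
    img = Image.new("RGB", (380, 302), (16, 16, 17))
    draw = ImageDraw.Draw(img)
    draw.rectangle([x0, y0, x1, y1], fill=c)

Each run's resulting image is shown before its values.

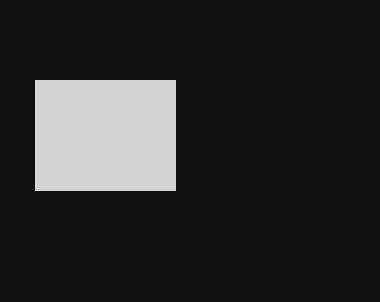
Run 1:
x0 = 35, y0 = 80, x1 = 175, y1 = 190, c = 'lightgray'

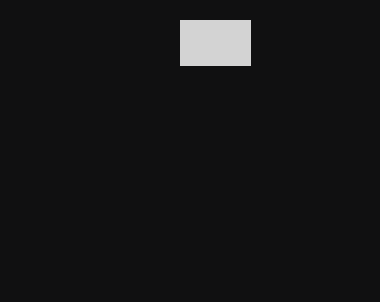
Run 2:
x0 = 180; y0 = 20; x1 = 250; y1 = 65; c = 'lightgray'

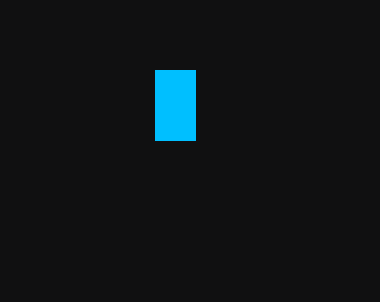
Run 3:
x0 = 155, y0 = 70, x1 = 195, y1 = 140, c = 'deepskyblue'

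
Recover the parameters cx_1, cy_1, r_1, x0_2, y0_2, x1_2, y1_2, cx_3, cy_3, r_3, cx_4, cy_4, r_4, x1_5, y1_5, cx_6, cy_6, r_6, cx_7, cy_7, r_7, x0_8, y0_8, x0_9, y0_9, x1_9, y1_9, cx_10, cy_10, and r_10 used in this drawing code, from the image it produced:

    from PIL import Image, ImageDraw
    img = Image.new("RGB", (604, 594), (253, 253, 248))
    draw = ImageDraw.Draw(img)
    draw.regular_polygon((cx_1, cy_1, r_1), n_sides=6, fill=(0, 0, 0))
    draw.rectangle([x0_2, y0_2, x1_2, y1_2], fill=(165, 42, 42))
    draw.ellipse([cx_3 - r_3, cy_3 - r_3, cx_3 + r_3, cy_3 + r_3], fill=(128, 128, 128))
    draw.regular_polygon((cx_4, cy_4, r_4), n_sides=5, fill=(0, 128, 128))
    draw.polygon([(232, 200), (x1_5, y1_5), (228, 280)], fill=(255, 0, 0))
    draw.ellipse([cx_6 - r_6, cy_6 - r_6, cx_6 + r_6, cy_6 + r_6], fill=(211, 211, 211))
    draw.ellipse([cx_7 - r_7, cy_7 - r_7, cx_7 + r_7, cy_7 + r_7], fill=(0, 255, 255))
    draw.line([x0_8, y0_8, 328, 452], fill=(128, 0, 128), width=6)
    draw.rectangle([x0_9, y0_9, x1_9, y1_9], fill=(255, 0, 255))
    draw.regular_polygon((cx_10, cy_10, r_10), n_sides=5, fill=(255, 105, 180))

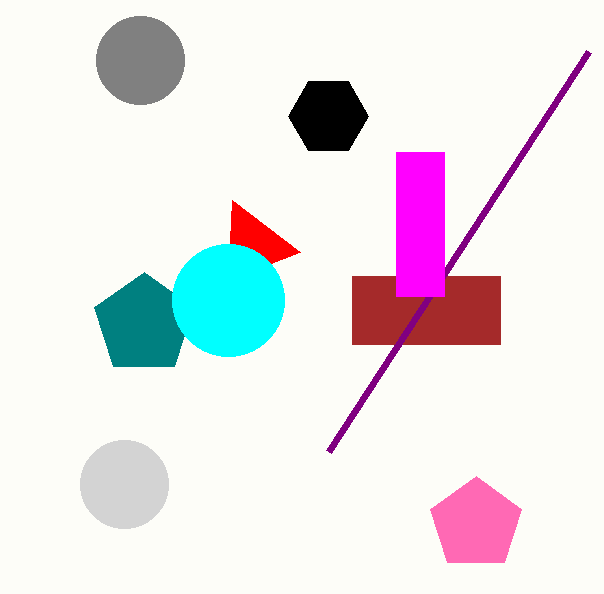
cx_1 = 328, cy_1 = 116, r_1 = 40, x0_2 = 352, y0_2 = 276, x1_2 = 500, y1_2 = 344, cx_3 = 140, cy_3 = 60, r_3 = 44, cx_4 = 144, cy_4 = 324, r_4 = 52, x1_5 = 300, y1_5 = 252, cx_6 = 124, cy_6 = 484, r_6 = 44, cx_7 = 228, cy_7 = 300, r_7 = 56, x0_8 = 588, y0_8 = 52, x0_9 = 396, y0_9 = 152, x1_9 = 444, y1_9 = 296, cx_10 = 476, cy_10 = 524, r_10 = 48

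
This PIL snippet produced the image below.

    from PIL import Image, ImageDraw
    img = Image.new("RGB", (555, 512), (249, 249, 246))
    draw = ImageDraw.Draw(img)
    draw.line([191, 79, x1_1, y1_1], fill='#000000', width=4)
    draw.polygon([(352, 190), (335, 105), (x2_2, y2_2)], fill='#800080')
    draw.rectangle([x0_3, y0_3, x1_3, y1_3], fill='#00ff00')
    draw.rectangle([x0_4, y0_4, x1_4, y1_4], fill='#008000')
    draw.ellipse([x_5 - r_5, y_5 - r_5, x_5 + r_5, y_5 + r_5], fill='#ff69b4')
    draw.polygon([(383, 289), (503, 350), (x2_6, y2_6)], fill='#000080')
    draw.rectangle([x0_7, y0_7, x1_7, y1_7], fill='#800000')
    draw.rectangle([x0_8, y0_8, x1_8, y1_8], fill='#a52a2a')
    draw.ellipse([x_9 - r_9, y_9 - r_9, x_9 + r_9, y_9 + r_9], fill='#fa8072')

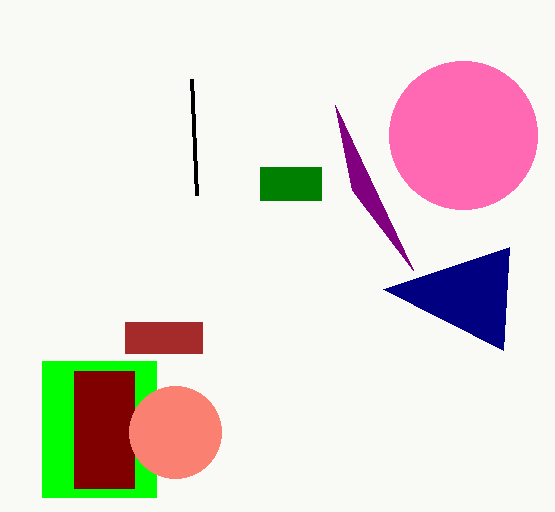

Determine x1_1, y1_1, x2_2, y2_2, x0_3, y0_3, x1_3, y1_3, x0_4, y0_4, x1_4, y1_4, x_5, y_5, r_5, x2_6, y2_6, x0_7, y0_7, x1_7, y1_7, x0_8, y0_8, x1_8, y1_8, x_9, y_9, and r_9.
x1_1 = 196
y1_1 = 195
x2_2 = 413
y2_2 = 270
x0_3 = 42
y0_3 = 361
x1_3 = 156
y1_3 = 497
x0_4 = 260
y0_4 = 167
x1_4 = 321
y1_4 = 200
x_5 = 463
y_5 = 135
r_5 = 74
x2_6 = 509
y2_6 = 247
x0_7 = 74
y0_7 = 371
x1_7 = 134
y1_7 = 488
x0_8 = 125
y0_8 = 322
x1_8 = 202
y1_8 = 353
x_9 = 175
y_9 = 432
r_9 = 46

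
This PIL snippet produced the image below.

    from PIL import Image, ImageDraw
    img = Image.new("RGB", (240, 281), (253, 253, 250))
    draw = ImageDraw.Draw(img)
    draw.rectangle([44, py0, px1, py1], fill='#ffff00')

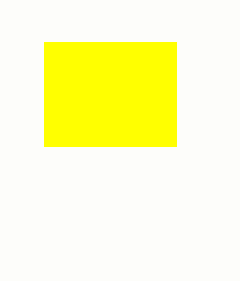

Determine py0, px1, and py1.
py0 = 42
px1 = 176
py1 = 146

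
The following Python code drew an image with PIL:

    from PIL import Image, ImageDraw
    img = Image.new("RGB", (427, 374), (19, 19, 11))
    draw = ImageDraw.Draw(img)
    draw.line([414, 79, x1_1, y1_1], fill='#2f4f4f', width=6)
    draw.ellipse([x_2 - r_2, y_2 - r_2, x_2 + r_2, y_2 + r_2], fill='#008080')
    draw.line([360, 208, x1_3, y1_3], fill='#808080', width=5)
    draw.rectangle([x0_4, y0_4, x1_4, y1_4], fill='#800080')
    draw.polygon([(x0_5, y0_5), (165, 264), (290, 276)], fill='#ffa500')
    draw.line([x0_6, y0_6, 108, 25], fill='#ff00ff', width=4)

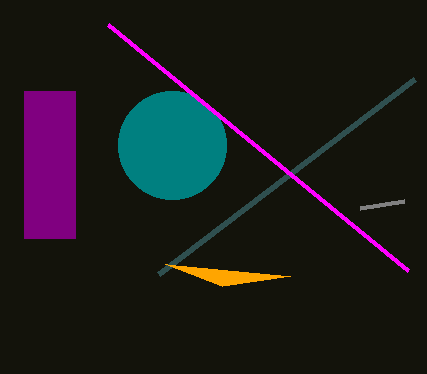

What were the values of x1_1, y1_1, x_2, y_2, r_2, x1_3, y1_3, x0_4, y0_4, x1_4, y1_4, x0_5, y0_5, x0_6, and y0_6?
x1_1 = 158; y1_1 = 274; x_2 = 172; y_2 = 145; r_2 = 54; x1_3 = 404; y1_3 = 201; x0_4 = 24; y0_4 = 91; x1_4 = 75; y1_4 = 238; x0_5 = 222; y0_5 = 286; x0_6 = 408; y0_6 = 271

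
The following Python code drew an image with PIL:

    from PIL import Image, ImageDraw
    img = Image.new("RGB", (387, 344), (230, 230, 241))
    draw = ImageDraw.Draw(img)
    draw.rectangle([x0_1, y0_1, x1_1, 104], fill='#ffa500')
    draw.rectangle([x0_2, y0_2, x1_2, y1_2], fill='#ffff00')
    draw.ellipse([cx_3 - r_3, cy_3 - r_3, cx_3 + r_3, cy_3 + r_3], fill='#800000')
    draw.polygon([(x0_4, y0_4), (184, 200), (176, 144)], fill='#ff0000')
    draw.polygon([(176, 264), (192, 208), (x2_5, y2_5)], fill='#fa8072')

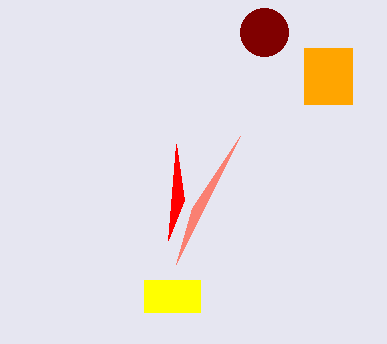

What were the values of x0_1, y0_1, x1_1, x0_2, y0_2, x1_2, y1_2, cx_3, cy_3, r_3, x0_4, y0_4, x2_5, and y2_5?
x0_1 = 304
y0_1 = 48
x1_1 = 352
x0_2 = 144
y0_2 = 280
x1_2 = 200
y1_2 = 312
cx_3 = 264
cy_3 = 32
r_3 = 24
x0_4 = 168
y0_4 = 240
x2_5 = 240
y2_5 = 136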